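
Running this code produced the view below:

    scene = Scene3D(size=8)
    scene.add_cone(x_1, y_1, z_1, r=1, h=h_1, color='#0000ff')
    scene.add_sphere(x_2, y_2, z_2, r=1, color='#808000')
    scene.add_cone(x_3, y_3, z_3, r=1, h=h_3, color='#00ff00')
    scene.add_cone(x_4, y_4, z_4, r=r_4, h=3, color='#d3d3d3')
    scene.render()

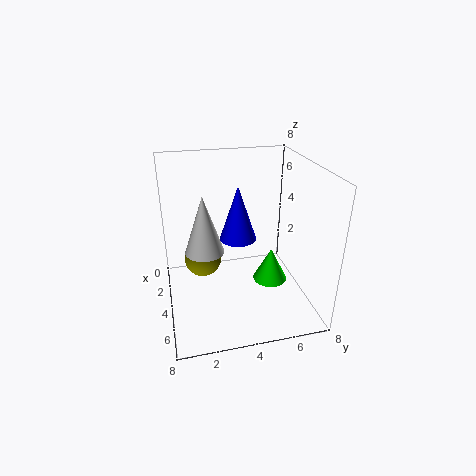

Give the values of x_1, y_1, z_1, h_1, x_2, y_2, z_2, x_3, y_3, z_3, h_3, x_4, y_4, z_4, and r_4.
x_1 = 4, y_1 = 4, z_1 = 4, h_1 = 3, x_2 = 4, y_2 = 2, z_2 = 3, x_3 = 4, y_3 = 6, z_3 = 1, h_3 = 2, x_4 = 5, y_4 = 2, z_4 = 4, r_4 = 1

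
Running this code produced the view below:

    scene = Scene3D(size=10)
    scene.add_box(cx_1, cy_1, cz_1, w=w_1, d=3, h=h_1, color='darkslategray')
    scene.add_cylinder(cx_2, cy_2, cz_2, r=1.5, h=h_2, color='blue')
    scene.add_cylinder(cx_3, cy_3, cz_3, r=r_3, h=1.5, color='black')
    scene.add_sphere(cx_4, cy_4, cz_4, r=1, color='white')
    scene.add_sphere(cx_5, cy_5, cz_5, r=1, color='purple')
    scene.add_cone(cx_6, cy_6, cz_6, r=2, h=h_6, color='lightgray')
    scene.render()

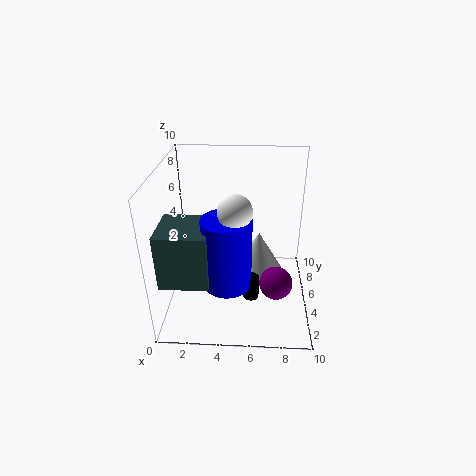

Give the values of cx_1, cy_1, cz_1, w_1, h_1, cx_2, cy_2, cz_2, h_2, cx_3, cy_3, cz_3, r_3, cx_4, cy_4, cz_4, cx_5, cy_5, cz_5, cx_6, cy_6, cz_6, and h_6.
cx_1 = 0.5
cy_1 = 0.5
cz_1 = 4
w_1 = 3
h_1 = 3.5
cx_2 = 4.5
cy_2 = 2
cz_2 = 3.5
h_2 = 4.5
cx_3 = 6
cy_3 = 2
cz_3 = 2.5
r_3 = 0.5
cx_4 = 5
cy_4 = 2
cz_4 = 8.5
cx_5 = 7.5
cy_5 = 1.5
cz_5 = 4
cx_6 = 6.5
cy_6 = 7.5
cz_6 = 0.5
h_6 = 3.5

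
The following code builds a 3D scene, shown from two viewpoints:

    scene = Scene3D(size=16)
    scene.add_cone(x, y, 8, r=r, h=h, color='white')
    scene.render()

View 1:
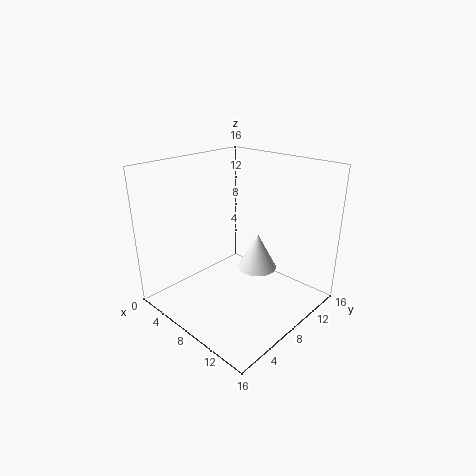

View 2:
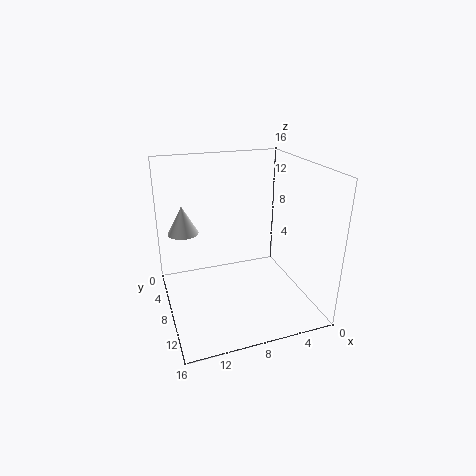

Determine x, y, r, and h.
x = 13.5, y = 4.75, r = 1.75, h = 3.25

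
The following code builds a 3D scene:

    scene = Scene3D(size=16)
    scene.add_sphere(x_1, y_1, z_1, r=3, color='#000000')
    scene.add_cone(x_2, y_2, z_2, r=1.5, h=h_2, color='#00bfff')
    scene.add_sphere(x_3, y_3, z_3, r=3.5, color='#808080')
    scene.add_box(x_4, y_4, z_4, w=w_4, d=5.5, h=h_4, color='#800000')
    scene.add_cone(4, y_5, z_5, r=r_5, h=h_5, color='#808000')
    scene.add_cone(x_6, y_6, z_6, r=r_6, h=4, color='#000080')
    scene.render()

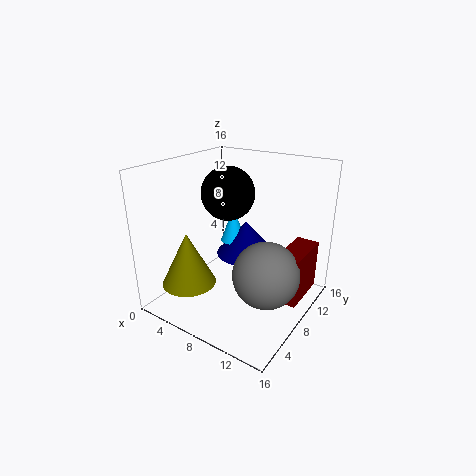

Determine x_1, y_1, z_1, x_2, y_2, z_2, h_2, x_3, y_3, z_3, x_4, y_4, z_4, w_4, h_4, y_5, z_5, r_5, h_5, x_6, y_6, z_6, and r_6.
x_1 = 6, y_1 = 9, z_1 = 12.5, x_2 = 6, y_2 = 10, z_2 = 6.5, h_2 = 4, x_3 = 12.5, y_3 = 6.5, z_3 = 5.5, x_4 = 13, y_4 = 7.5, z_4 = 2, w_4 = 2.5, h_4 = 5.5, y_5 = 4, z_5 = 3, r_5 = 3, h_5 = 6, x_6 = 7.5, y_6 = 10.5, z_6 = 5, r_6 = 3.5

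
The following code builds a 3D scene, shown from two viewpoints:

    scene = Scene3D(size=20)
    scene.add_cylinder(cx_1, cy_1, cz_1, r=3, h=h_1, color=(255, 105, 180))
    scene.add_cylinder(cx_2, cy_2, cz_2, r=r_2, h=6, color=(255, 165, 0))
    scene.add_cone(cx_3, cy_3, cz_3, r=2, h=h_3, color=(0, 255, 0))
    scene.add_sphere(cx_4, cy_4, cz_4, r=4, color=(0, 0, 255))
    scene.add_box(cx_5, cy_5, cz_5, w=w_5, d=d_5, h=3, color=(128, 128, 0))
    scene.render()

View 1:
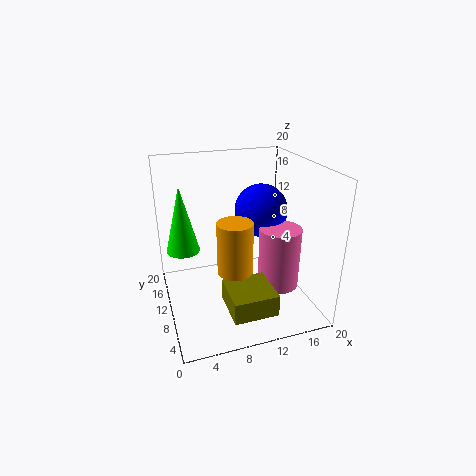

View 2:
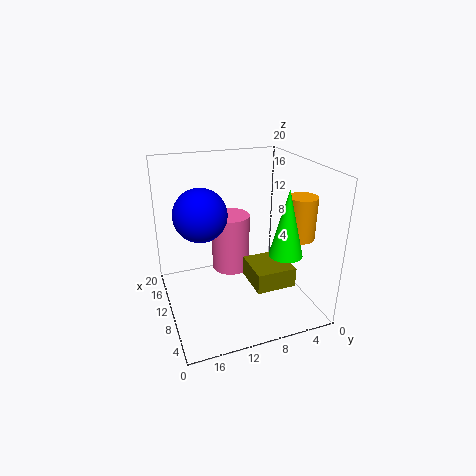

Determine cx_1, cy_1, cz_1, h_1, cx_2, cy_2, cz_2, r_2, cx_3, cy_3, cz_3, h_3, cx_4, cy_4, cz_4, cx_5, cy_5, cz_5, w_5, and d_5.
cx_1 = 16, cy_1 = 9, cz_1 = 2, h_1 = 9, cx_2 = 7, cy_2 = 2, cz_2 = 10, r_2 = 2, cx_3 = 2, cy_3 = 7, cz_3 = 11, h_3 = 8, cx_4 = 15, cy_4 = 14, cz_4 = 12, cx_5 = 7, cy_5 = 2, cz_5 = 2, w_5 = 6, d_5 = 6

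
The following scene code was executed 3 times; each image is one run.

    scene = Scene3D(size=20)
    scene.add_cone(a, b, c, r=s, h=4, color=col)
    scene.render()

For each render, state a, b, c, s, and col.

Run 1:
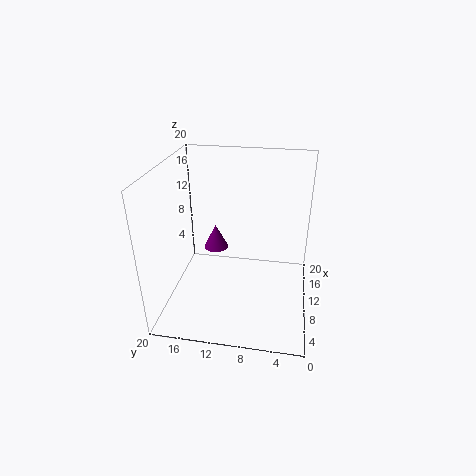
a = 17, b = 15, c = 4, s = 2, col = 'purple'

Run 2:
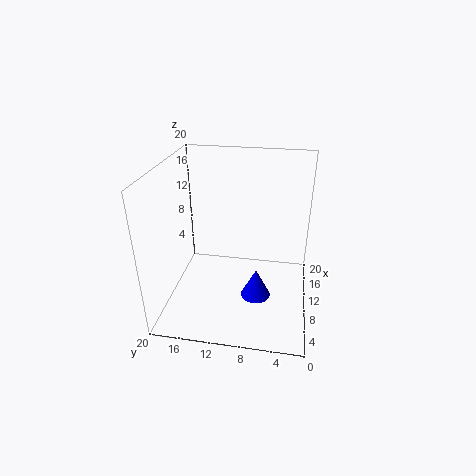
a = 7, b = 7, c = 3, s = 2, col = 'blue'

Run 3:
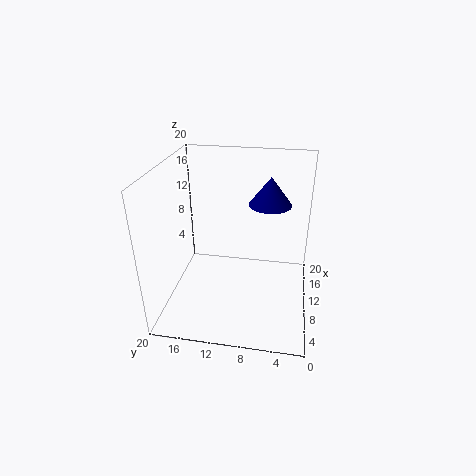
a = 13, b = 6, c = 14, s = 3, col = 'navy'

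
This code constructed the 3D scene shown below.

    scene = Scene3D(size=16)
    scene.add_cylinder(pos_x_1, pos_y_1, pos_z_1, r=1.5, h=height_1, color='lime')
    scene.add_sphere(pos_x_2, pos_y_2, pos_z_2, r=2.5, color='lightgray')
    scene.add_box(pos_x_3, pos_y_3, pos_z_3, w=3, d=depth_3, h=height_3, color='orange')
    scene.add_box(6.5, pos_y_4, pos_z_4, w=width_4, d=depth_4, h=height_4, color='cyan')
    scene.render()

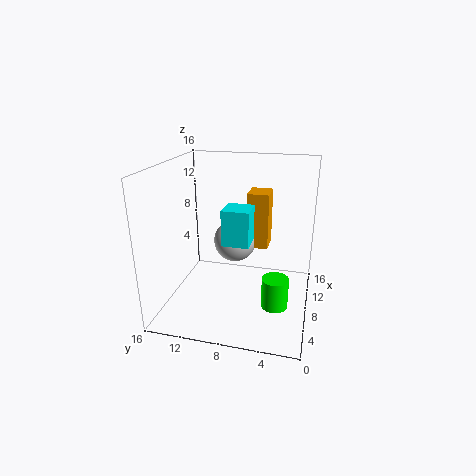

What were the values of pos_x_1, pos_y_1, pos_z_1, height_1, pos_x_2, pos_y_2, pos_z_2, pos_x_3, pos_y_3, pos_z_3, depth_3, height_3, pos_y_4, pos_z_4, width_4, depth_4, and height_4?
pos_x_1 = 7
pos_y_1 = 3.5
pos_z_1 = 0.5
height_1 = 3.5
pos_x_2 = 10.5
pos_y_2 = 9
pos_z_2 = 6.5
pos_x_3 = 10
pos_y_3 = 5
pos_z_3 = 6
depth_3 = 2.5
height_3 = 6.5
pos_y_4 = 6.5
pos_z_4 = 7.5
width_4 = 3
depth_4 = 3
height_4 = 4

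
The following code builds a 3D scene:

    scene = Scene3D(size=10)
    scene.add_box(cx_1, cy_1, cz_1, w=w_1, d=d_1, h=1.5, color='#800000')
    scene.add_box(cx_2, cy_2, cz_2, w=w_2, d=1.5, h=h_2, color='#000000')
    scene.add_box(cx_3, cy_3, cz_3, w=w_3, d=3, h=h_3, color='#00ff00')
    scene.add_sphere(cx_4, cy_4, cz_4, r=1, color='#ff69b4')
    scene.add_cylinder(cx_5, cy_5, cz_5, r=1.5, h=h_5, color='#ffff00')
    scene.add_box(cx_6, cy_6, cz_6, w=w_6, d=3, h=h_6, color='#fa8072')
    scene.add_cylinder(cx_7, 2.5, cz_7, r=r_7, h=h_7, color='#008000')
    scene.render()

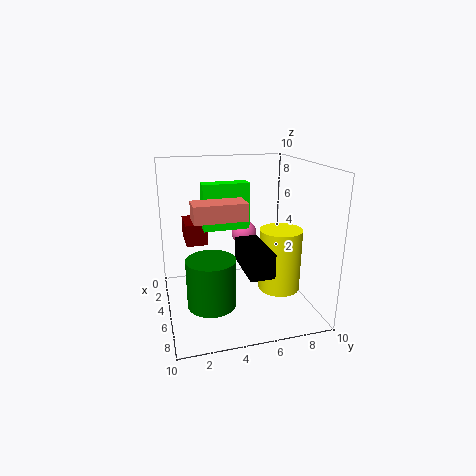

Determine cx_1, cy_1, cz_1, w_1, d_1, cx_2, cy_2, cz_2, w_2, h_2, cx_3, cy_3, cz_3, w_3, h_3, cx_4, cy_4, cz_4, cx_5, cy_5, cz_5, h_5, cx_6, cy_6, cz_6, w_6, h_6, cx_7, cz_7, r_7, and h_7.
cx_1 = 2; cy_1 = 1.5; cz_1 = 4.5; w_1 = 2.5; d_1 = 1.5; cx_2 = 6; cy_2 = 4.5; cz_2 = 4; w_2 = 3.5; h_2 = 1.5; cx_3 = 5; cy_3 = 2.5; cz_3 = 6; w_3 = 1; h_3 = 3; cx_4 = 1.5; cy_4 = 6.5; cz_4 = 4; cx_5 = 5.5; cy_5 = 8; cz_5 = 1; h_5 = 4.5; cx_6 = 7.5; cy_6 = 1.5; cz_6 = 7.5; w_6 = 1.5; h_6 = 1; cx_7 = 8; cz_7 = 2; r_7 = 1.5; h_7 = 3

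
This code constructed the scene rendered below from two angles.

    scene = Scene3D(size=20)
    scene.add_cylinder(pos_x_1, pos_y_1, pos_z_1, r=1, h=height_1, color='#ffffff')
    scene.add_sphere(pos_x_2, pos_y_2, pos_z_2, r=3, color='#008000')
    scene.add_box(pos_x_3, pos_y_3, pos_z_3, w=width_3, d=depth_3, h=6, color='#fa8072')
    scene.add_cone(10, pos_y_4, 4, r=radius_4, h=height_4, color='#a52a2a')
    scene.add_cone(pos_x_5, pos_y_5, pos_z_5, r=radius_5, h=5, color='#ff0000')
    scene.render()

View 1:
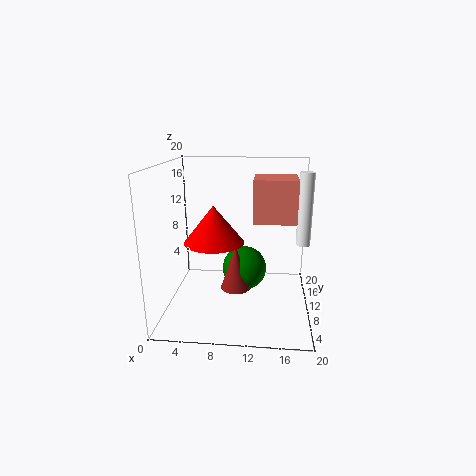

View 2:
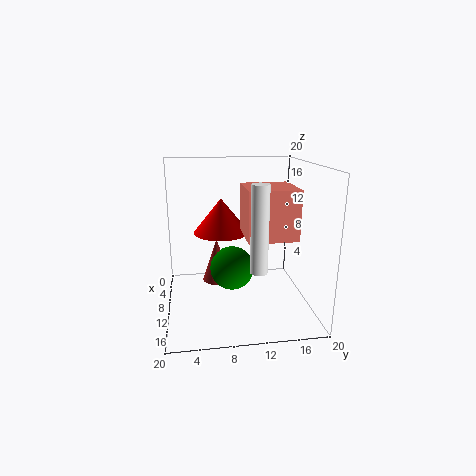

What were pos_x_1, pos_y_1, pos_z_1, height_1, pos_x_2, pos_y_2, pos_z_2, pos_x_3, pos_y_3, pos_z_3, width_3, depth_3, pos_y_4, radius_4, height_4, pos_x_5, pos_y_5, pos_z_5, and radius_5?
pos_x_1 = 19
pos_y_1 = 11
pos_z_1 = 9
height_1 = 10
pos_x_2 = 11
pos_y_2 = 9
pos_z_2 = 6
pos_x_3 = 12
pos_y_3 = 10
pos_z_3 = 12
width_3 = 6
depth_3 = 6
pos_y_4 = 7
radius_4 = 2
height_4 = 6
pos_x_5 = 7
pos_y_5 = 8
pos_z_5 = 10
radius_5 = 4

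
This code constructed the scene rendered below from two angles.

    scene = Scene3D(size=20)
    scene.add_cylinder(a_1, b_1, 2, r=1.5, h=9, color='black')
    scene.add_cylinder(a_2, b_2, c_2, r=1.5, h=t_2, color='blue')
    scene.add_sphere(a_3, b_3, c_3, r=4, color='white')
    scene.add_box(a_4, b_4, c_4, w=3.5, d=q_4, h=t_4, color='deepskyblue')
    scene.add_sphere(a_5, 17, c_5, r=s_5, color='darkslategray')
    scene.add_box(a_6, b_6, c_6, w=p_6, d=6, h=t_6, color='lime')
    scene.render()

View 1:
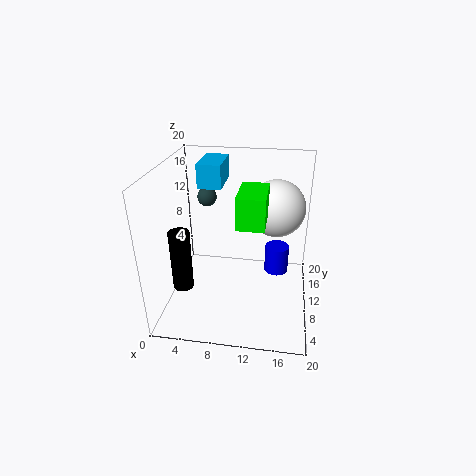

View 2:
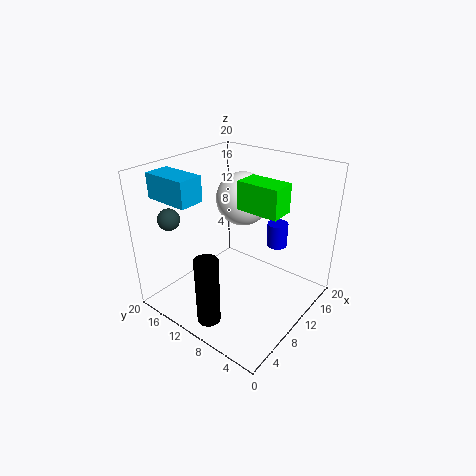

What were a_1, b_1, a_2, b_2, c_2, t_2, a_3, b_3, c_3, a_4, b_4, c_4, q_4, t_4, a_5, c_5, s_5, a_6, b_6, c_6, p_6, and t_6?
a_1 = 2, b_1 = 8.5, a_2 = 15.5, b_2 = 7, c_2 = 7.5, t_2 = 3.5, a_3 = 15, b_3 = 13, c_3 = 13.5, a_4 = 3.5, b_4 = 13.5, c_4 = 15.5, q_4 = 6.5, t_4 = 3.5, a_5 = 4, c_5 = 13, s_5 = 1.5, a_6 = 10.5, b_6 = 4.5, c_6 = 14, p_6 = 3.5, t_6 = 4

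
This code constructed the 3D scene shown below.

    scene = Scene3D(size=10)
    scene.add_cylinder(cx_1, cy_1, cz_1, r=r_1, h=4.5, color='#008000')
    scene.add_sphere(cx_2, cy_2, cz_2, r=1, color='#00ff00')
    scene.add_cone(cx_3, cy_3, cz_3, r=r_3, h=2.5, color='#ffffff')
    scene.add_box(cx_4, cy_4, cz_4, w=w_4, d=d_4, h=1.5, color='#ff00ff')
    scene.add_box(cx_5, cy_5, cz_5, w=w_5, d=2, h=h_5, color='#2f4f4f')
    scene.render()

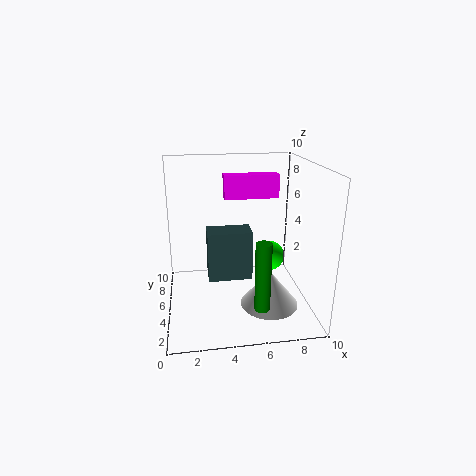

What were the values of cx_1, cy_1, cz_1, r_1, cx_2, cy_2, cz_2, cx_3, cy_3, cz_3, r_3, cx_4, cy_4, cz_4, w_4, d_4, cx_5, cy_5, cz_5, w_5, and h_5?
cx_1 = 6, cy_1 = 1.5, cz_1 = 1.5, r_1 = 0.5, cx_2 = 7, cy_2 = 4, cz_2 = 4, cx_3 = 7, cy_3 = 3.5, cz_3 = 0.5, r_3 = 2, cx_4 = 4, cy_4 = 4, cz_4 = 8, w_4 = 3.5, d_4 = 1, cx_5 = 3, cy_5 = 7, cz_5 = 0.5, w_5 = 3.5, h_5 = 4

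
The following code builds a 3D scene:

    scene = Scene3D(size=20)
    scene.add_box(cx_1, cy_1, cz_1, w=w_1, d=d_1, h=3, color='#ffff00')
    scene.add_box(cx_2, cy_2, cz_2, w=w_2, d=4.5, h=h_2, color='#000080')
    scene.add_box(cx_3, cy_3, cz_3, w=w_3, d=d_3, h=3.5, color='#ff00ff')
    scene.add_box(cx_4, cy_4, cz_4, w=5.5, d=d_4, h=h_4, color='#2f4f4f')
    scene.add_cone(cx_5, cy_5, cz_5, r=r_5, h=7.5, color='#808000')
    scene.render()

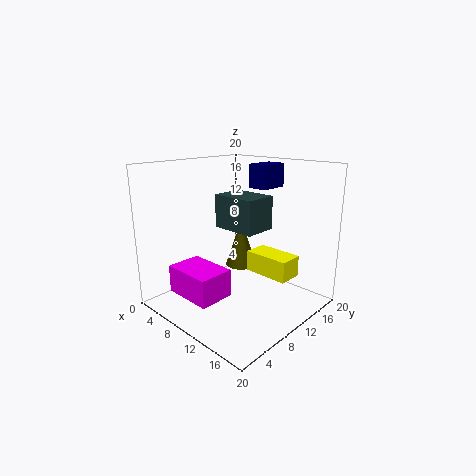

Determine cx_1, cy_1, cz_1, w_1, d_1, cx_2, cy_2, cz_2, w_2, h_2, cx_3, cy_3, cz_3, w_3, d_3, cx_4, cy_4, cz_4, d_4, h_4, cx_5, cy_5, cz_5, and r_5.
cx_1 = 10; cy_1 = 12; cz_1 = 4.5; w_1 = 6.5; d_1 = 3.5; cx_2 = 7.5; cy_2 = 15; cz_2 = 16; w_2 = 3; h_2 = 3.5; cx_3 = 7; cy_3 = 0.5; cz_3 = 4.5; w_3 = 6.5; d_3 = 4.5; cx_4 = 11; cy_4 = 5; cz_4 = 13; d_4 = 4; h_4 = 4; cx_5 = 5.5; cy_5 = 15.5; cz_5 = 3; r_5 = 2.5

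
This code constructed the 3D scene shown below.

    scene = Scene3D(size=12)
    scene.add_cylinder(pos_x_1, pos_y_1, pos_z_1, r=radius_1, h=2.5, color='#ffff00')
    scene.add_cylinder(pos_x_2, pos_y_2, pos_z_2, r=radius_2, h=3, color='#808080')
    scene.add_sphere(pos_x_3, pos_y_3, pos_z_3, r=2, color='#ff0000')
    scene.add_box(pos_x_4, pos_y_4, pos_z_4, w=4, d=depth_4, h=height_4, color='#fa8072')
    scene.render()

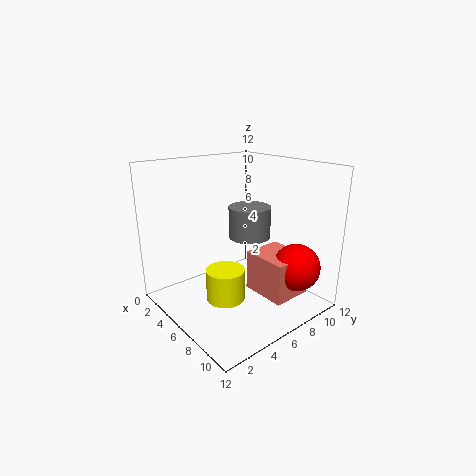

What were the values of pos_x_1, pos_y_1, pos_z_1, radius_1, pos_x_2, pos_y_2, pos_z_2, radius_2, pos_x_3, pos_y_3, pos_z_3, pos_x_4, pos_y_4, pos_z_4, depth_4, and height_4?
pos_x_1 = 7.5
pos_y_1 = 3.5
pos_z_1 = 2
radius_1 = 1.5
pos_x_2 = 3.5
pos_y_2 = 9.5
pos_z_2 = 4.5
radius_2 = 2
pos_x_3 = 9.5
pos_y_3 = 9.5
pos_z_3 = 3.5
pos_x_4 = 6
pos_y_4 = 7
pos_z_4 = 1
depth_4 = 3.5
height_4 = 3.5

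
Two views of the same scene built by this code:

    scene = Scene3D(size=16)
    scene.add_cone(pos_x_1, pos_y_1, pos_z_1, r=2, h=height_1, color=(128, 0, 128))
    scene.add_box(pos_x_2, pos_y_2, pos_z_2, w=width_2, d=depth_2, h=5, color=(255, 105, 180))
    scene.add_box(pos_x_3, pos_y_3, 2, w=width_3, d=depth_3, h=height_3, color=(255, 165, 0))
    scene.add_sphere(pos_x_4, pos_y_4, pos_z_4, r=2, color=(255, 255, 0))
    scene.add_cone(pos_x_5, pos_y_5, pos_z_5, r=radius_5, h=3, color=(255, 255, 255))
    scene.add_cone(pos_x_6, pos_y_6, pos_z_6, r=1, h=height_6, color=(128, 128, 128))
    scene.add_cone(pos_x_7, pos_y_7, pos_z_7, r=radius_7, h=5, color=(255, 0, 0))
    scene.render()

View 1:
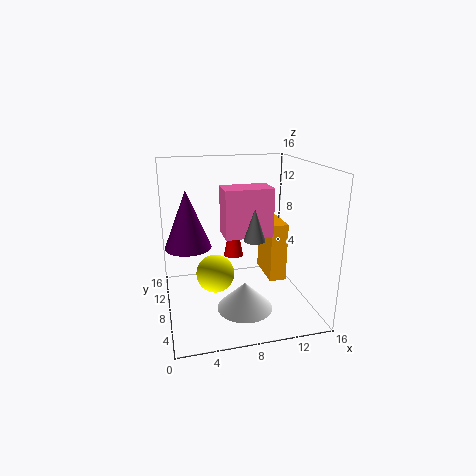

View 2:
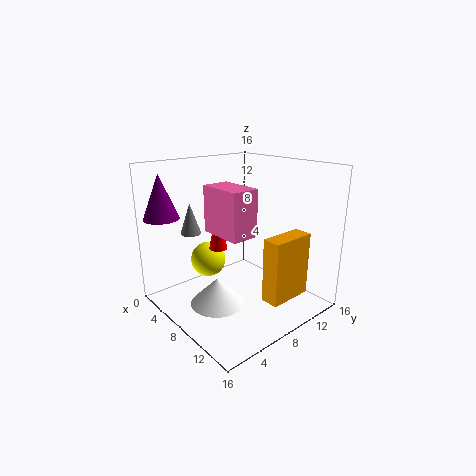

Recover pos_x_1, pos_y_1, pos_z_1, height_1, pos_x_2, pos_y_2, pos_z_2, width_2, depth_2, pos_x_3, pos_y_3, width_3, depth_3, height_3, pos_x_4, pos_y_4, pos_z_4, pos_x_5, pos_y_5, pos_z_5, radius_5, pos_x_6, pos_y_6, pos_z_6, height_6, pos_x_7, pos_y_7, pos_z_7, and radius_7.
pos_x_1 = 2, pos_y_1 = 2, pos_z_1 = 10, height_1 = 5, pos_x_2 = 6, pos_y_2 = 5, pos_z_2 = 9, width_2 = 5, depth_2 = 3, pos_x_3 = 12, pos_y_3 = 8, width_3 = 2, depth_3 = 5, height_3 = 7, pos_x_4 = 5, pos_y_4 = 6, pos_z_4 = 5, pos_x_5 = 8, pos_y_5 = 5, pos_z_5 = 1, radius_5 = 3, pos_x_6 = 8, pos_y_6 = 2, pos_z_6 = 10, height_6 = 3, pos_x_7 = 7, pos_y_7 = 6, pos_z_7 = 7, radius_7 = 1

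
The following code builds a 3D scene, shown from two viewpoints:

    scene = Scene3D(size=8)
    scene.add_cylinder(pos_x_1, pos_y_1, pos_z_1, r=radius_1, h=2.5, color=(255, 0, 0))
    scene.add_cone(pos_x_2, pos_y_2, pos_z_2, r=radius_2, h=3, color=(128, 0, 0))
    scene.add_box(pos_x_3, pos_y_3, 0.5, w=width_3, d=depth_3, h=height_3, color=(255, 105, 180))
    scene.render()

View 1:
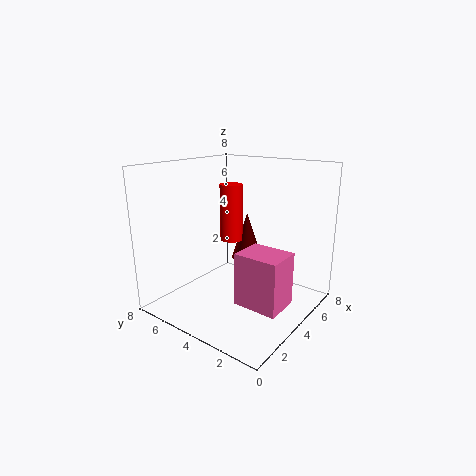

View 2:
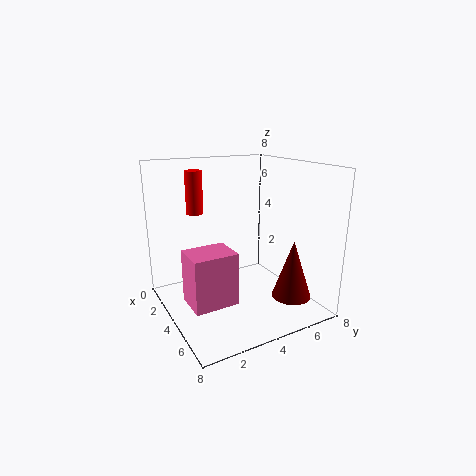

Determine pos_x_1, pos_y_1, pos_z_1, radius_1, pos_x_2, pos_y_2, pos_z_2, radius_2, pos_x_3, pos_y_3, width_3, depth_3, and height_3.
pos_x_1 = 1.5, pos_y_1 = 2.5, pos_z_1 = 5, radius_1 = 0.5, pos_x_2 = 7, pos_y_2 = 5.5, pos_z_2 = 1.5, radius_2 = 1, pos_x_3 = 3, pos_y_3 = 1, width_3 = 2, depth_3 = 2.5, height_3 = 3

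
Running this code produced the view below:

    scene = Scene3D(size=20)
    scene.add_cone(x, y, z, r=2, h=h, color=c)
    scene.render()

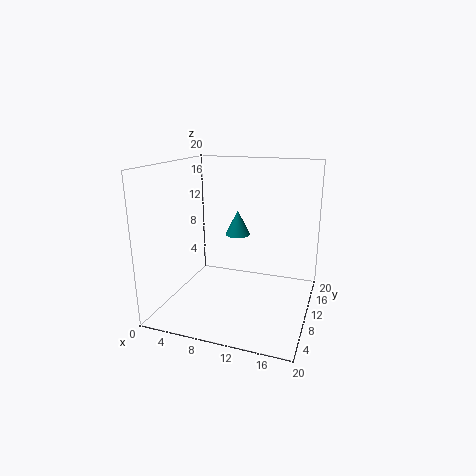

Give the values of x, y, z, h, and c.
x = 7.5, y = 17, z = 8, h = 4, c = 'teal'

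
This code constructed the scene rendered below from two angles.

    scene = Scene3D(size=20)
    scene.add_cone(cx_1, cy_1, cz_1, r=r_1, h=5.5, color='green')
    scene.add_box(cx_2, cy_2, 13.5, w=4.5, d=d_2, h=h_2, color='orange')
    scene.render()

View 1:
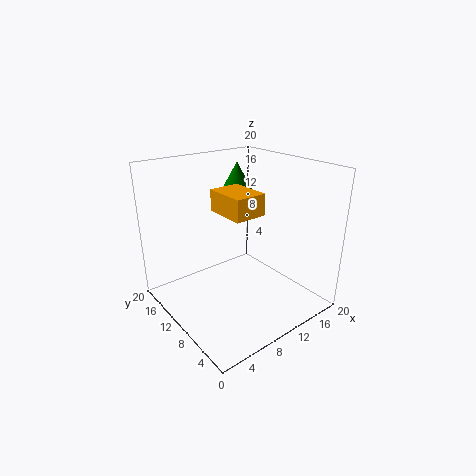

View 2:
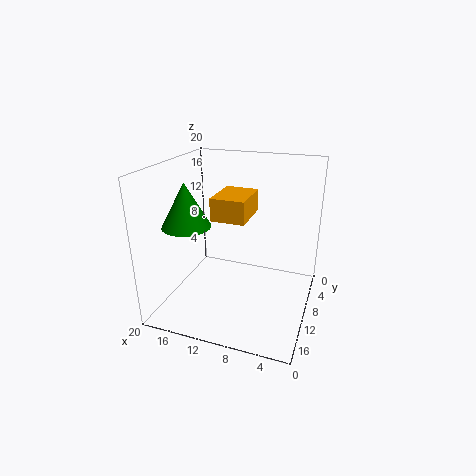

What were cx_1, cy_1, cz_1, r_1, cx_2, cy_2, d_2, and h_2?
cx_1 = 14.5
cy_1 = 16
cz_1 = 13.5
r_1 = 3
cx_2 = 8
cy_2 = 7.5
d_2 = 6
h_2 = 3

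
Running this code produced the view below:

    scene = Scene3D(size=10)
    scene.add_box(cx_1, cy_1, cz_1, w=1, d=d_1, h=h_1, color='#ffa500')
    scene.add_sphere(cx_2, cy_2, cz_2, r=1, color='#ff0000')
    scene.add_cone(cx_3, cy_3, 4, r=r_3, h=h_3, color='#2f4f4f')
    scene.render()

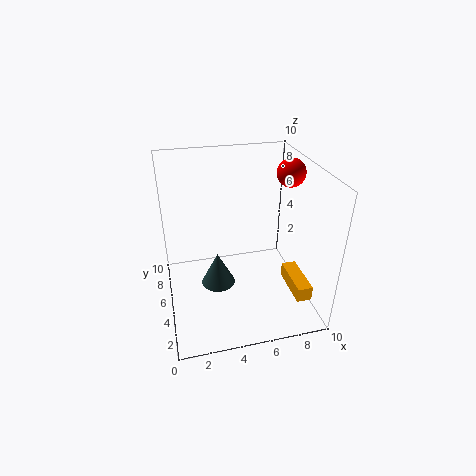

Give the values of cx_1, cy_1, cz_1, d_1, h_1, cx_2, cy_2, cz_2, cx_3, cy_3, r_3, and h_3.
cx_1 = 8
cy_1 = 1
cz_1 = 2
d_1 = 3
h_1 = 1
cx_2 = 9
cy_2 = 6
cz_2 = 9
cx_3 = 3
cy_3 = 2
r_3 = 1
h_3 = 2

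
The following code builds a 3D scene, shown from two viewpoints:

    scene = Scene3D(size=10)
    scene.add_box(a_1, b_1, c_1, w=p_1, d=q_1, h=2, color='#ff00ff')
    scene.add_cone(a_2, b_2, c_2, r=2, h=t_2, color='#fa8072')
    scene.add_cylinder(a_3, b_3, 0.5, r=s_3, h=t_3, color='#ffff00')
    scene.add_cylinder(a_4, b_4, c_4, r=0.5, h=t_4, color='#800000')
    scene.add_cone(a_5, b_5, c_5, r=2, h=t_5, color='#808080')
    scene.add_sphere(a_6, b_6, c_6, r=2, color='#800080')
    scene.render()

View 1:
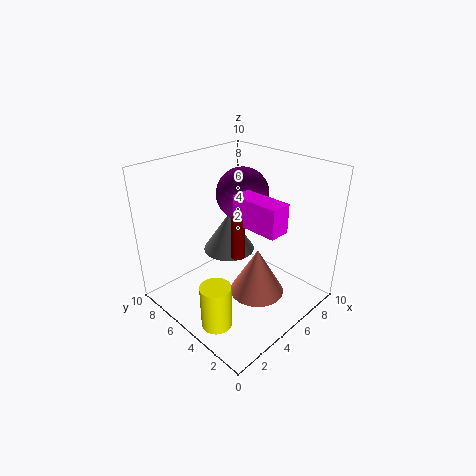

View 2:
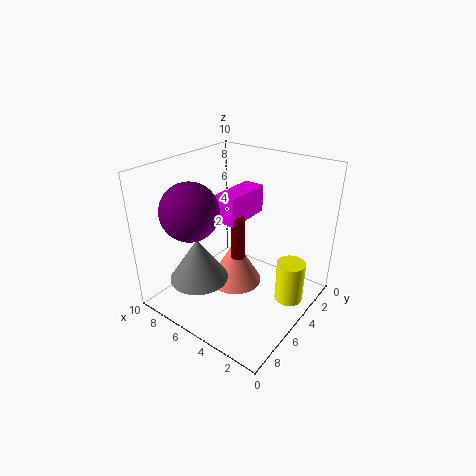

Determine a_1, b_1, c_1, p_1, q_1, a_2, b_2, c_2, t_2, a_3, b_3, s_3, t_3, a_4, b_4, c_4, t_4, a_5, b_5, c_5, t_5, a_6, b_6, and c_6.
a_1 = 5
b_1 = 2
c_1 = 6
p_1 = 1.5
q_1 = 3.5
a_2 = 6
b_2 = 4
c_2 = 0.5
t_2 = 3.5
a_3 = 1.5
b_3 = 3.5
s_3 = 1
t_3 = 3
a_4 = 5
b_4 = 5
c_4 = 3.5
t_4 = 3
a_5 = 6.5
b_5 = 7.5
c_5 = 2.5
t_5 = 3
a_6 = 7.5
b_6 = 7
c_6 = 7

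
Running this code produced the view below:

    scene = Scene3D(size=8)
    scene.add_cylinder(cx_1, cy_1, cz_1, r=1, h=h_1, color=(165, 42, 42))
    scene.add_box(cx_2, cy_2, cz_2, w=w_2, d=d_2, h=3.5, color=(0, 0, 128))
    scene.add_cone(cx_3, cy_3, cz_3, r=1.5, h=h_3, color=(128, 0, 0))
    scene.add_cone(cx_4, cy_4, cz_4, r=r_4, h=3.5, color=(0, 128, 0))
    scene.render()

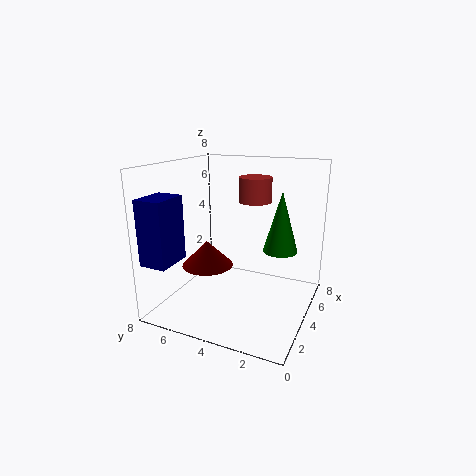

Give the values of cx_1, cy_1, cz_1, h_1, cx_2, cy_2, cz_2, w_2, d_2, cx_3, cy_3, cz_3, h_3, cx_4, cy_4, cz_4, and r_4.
cx_1 = 6.5; cy_1 = 4; cz_1 = 5.5; h_1 = 1.5; cx_2 = 0.5; cy_2 = 6.5; cz_2 = 3; w_2 = 2; d_2 = 1.5; cx_3 = 4; cy_3 = 6; cz_3 = 2; h_3 = 1.5; cx_4 = 5.5; cy_4 = 2; cz_4 = 3; r_4 = 1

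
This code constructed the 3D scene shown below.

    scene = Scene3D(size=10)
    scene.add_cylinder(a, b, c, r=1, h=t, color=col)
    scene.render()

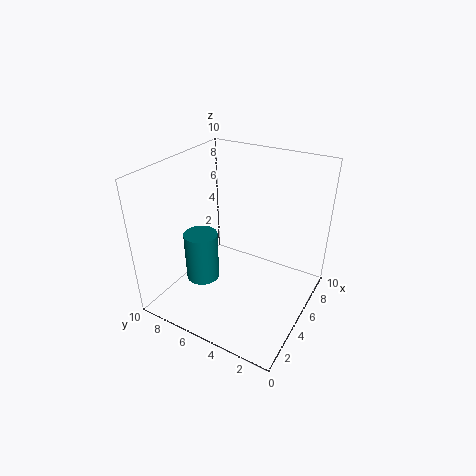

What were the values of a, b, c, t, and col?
a = 1.5
b = 5.5
c = 4
t = 3
col = 'teal'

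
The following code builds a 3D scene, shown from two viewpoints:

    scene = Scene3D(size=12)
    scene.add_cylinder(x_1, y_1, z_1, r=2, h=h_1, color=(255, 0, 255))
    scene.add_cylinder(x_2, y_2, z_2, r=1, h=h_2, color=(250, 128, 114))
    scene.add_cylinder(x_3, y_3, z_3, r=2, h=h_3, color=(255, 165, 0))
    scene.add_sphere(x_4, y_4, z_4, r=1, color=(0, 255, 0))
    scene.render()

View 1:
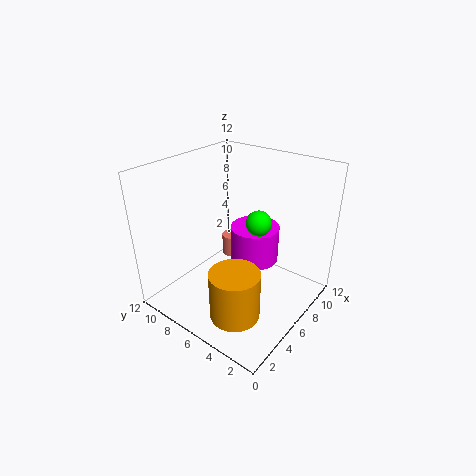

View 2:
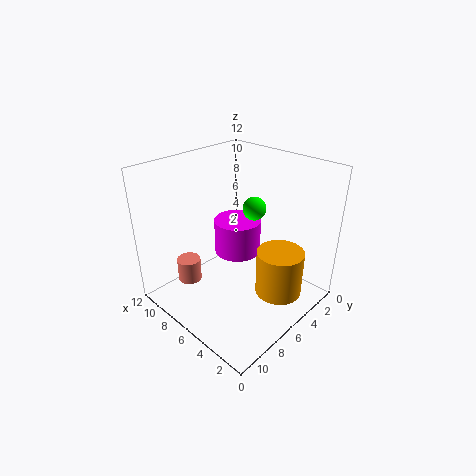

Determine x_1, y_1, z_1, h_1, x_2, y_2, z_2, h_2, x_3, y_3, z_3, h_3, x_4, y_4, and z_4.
x_1 = 7
y_1 = 5
z_1 = 4
h_1 = 3
x_2 = 9
y_2 = 9
z_2 = 2
h_2 = 2
x_3 = 3
y_3 = 4
z_3 = 1
h_3 = 4
x_4 = 6
y_4 = 4
z_4 = 8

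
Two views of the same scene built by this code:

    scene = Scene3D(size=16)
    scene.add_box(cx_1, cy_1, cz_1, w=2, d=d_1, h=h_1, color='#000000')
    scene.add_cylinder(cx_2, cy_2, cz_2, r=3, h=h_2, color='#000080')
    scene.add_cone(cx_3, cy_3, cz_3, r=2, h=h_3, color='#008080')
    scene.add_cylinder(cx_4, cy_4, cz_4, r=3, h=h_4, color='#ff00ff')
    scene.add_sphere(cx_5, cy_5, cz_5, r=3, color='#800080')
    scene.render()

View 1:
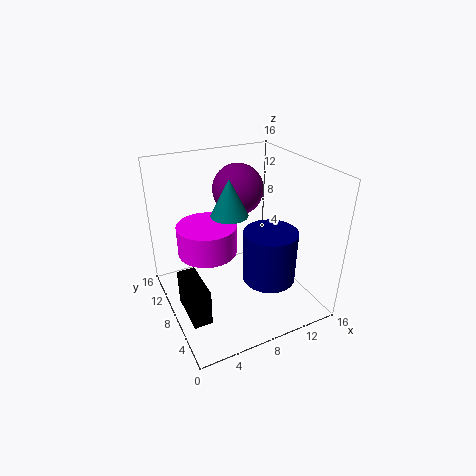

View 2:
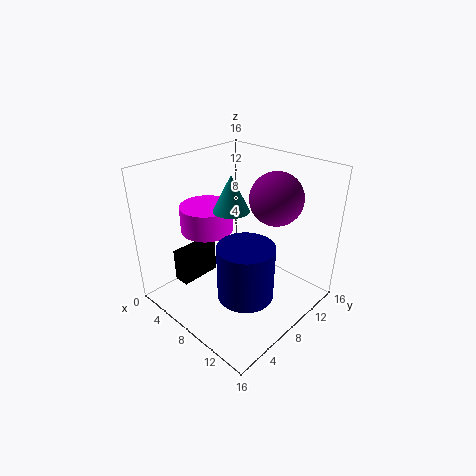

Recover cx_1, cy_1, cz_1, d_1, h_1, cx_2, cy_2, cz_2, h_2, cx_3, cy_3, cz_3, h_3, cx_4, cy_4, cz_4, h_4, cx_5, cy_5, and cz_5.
cx_1 = 1
cy_1 = 4
cz_1 = 1
d_1 = 5
h_1 = 4
cx_2 = 11
cy_2 = 6
cz_2 = 3
h_2 = 6
cx_3 = 7
cy_3 = 8
cz_3 = 11
h_3 = 4
cx_4 = 4
cy_4 = 7
cz_4 = 8
h_4 = 3
cx_5 = 10
cy_5 = 12
cz_5 = 12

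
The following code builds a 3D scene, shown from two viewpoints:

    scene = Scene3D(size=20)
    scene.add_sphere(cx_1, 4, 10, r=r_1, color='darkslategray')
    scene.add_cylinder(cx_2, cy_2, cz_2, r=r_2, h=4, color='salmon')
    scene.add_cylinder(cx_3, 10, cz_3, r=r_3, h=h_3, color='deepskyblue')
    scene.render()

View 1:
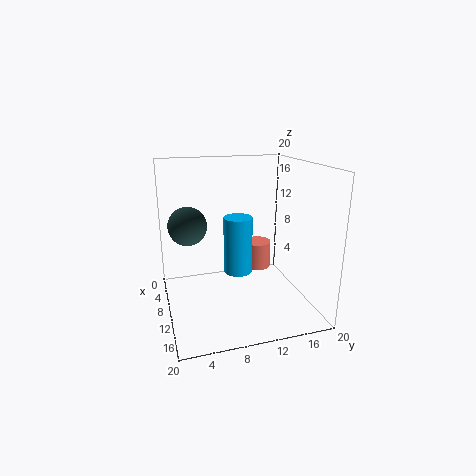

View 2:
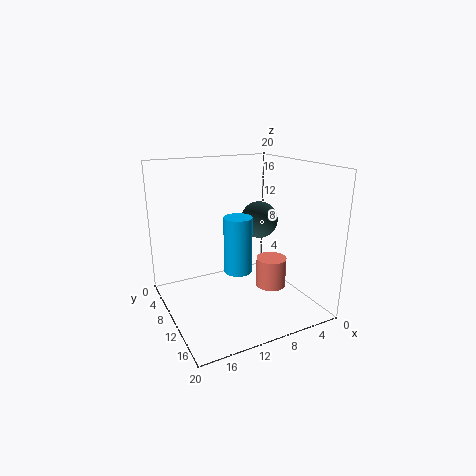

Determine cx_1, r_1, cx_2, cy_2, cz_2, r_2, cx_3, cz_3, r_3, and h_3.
cx_1 = 3
r_1 = 3
cx_2 = 7
cy_2 = 14
cz_2 = 4
r_2 = 2
cx_3 = 10
cz_3 = 5
r_3 = 2
h_3 = 8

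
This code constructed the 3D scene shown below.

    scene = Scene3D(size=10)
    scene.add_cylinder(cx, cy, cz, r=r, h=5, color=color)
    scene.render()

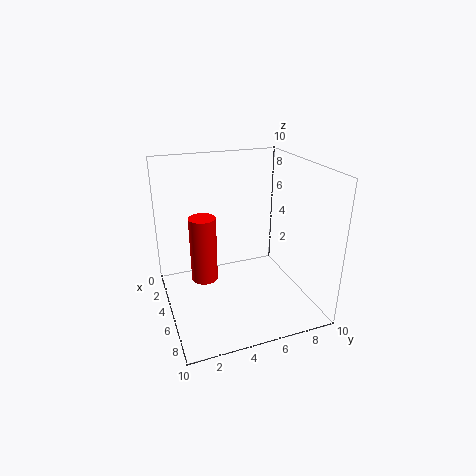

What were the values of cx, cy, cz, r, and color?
cx = 3
cy = 3
cz = 1
r = 1
color = 'red'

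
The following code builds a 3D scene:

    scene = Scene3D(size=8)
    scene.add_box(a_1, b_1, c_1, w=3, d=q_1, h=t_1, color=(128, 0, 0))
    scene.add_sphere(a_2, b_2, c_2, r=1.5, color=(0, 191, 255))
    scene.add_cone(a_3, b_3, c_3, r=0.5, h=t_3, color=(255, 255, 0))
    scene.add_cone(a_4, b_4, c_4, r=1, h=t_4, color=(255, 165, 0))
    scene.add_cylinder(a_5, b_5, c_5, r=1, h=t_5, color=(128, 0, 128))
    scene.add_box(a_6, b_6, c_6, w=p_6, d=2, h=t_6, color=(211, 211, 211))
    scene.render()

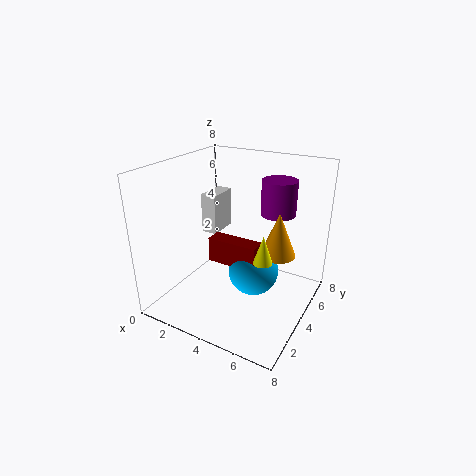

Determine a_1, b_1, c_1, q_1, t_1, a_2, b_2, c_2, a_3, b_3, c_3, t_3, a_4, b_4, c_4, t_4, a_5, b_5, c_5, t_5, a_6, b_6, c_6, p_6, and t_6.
a_1 = 2; b_1 = 4; c_1 = 2; q_1 = 1; t_1 = 1.5; a_2 = 4.5; b_2 = 5; c_2 = 1.5; a_3 = 6; b_3 = 3; c_3 = 3.5; t_3 = 1.5; a_4 = 6; b_4 = 5; c_4 = 3; t_4 = 2.5; a_5 = 5.5; b_5 = 6; c_5 = 5; t_5 = 2; a_6 = 0.5; b_6 = 5.5; c_6 = 3; p_6 = 1; t_6 = 2.5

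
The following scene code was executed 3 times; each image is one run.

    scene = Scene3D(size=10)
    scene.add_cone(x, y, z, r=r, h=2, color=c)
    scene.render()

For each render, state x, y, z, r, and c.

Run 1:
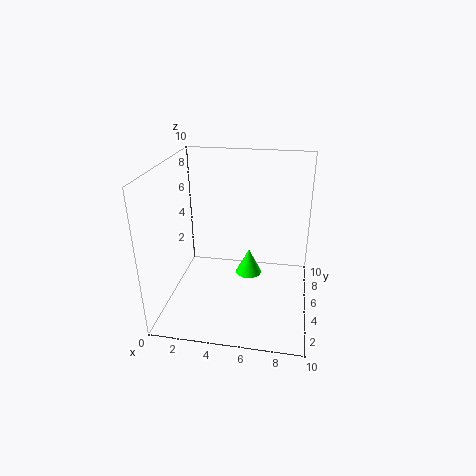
x = 5.5, y = 7, z = 1, r = 1, c = 'lime'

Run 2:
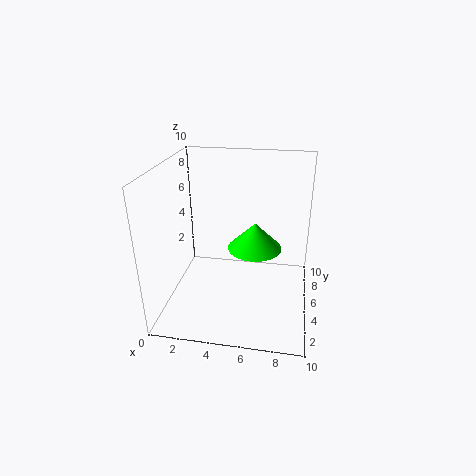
x = 6, y = 6.5, z = 3.5, r = 2, c = 'lime'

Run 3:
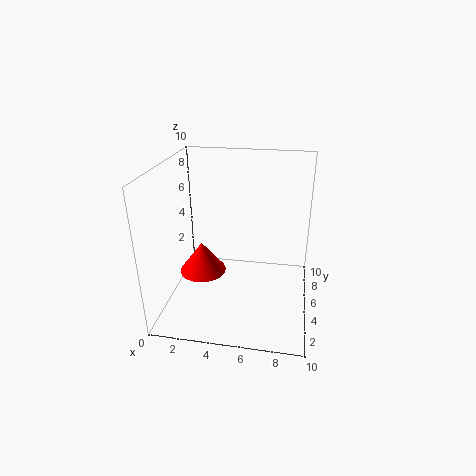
x = 3, y = 3, z = 3.5, r = 1.5, c = 'red'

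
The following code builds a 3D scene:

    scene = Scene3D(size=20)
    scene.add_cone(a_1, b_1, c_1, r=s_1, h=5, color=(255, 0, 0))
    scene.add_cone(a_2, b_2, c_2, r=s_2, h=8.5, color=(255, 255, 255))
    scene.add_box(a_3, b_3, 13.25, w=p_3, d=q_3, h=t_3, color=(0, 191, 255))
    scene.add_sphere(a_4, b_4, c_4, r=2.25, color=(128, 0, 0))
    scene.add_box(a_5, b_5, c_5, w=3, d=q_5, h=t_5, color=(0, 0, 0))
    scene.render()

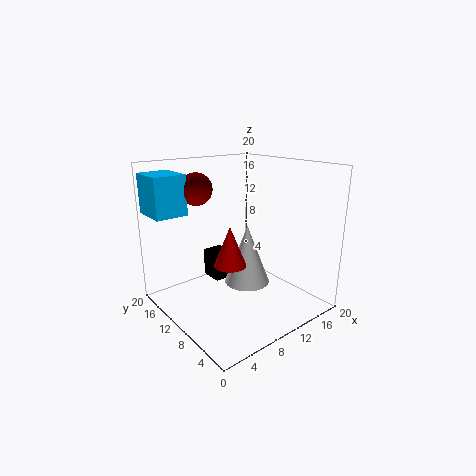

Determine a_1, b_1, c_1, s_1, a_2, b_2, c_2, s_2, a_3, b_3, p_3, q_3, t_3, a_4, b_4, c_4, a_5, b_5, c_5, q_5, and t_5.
a_1 = 5.75, b_1 = 6.25, c_1 = 8.5, s_1 = 2, a_2 = 11.5, b_2 = 9.75, c_2 = 3, s_2 = 3.25, a_3 = 0.25, b_3 = 14.25, p_3 = 4.5, q_3 = 5.25, t_3 = 5.5, a_4 = 6.5, b_4 = 14.75, c_4 = 16.5, a_5 = 9.25, b_5 = 14.25, c_5 = 1.75, q_5 = 3.5, t_5 = 4.25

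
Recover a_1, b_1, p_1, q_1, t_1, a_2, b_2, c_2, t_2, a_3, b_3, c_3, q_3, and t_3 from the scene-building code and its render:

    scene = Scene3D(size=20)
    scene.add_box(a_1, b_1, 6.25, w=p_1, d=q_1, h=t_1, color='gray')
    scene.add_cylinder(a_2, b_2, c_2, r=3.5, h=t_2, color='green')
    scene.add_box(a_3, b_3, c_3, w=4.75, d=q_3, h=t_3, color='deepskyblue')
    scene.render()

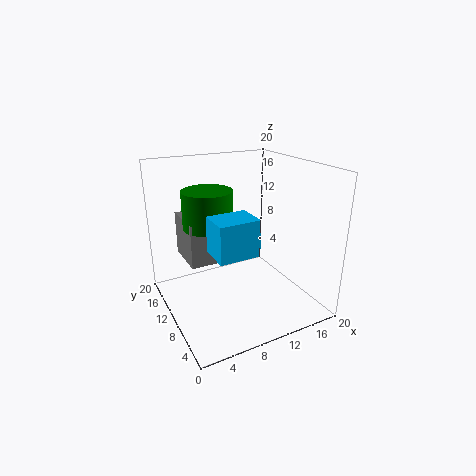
a_1 = 3.5
b_1 = 11
p_1 = 5.75
q_1 = 6.5
t_1 = 6.25
a_2 = 6.75
b_2 = 12.75
c_2 = 11.25
t_2 = 5.25
a_3 = 3.25
b_3 = 1
c_3 = 11.75
q_3 = 3.75
t_3 = 4.25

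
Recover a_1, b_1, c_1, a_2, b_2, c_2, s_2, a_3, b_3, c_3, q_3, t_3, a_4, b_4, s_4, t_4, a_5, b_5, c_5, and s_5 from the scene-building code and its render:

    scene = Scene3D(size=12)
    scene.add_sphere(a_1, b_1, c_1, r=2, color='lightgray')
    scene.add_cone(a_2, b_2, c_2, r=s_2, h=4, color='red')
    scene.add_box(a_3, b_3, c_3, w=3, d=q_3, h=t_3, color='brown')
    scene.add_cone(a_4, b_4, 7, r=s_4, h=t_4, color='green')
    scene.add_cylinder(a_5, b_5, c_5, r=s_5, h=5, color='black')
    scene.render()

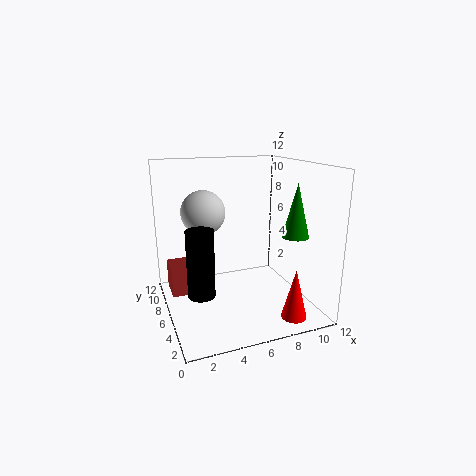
a_1 = 4, b_1 = 9.5, c_1 = 7.5, a_2 = 9, b_2 = 1.5, c_2 = 0.5, s_2 = 1, a_3 = 0.5, b_3 = 7, c_3 = 1, q_3 = 2.5, t_3 = 2.5, a_4 = 9, b_4 = 2, s_4 = 1, t_4 = 4, a_5 = 2, b_5 = 3, c_5 = 3, s_5 = 1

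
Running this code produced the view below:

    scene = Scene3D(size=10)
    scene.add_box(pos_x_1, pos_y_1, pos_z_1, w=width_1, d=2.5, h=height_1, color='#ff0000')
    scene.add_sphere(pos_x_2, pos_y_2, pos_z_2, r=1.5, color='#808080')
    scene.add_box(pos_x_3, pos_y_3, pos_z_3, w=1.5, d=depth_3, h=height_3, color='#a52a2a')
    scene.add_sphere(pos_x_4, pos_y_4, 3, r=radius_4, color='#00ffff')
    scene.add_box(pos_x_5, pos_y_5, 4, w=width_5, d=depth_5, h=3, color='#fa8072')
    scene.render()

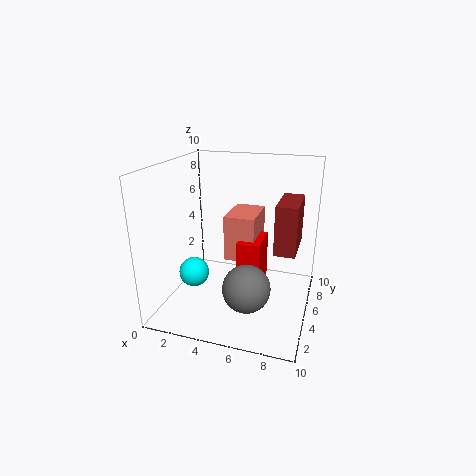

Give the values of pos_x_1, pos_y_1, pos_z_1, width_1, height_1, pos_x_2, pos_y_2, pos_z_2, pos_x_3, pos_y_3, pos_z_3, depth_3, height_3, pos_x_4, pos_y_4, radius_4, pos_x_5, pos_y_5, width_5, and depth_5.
pos_x_1 = 5.5, pos_y_1 = 3, pos_z_1 = 1.5, width_1 = 1.5, height_1 = 4, pos_x_2 = 6.5, pos_y_2 = 2, pos_z_2 = 3, pos_x_3 = 7.5, pos_y_3 = 5, pos_z_3 = 4, depth_3 = 3.5, height_3 = 3.5, pos_x_4 = 2.5, pos_y_4 = 3, radius_4 = 1, pos_x_5 = 4.5, pos_y_5 = 3.5, width_5 = 2, depth_5 = 3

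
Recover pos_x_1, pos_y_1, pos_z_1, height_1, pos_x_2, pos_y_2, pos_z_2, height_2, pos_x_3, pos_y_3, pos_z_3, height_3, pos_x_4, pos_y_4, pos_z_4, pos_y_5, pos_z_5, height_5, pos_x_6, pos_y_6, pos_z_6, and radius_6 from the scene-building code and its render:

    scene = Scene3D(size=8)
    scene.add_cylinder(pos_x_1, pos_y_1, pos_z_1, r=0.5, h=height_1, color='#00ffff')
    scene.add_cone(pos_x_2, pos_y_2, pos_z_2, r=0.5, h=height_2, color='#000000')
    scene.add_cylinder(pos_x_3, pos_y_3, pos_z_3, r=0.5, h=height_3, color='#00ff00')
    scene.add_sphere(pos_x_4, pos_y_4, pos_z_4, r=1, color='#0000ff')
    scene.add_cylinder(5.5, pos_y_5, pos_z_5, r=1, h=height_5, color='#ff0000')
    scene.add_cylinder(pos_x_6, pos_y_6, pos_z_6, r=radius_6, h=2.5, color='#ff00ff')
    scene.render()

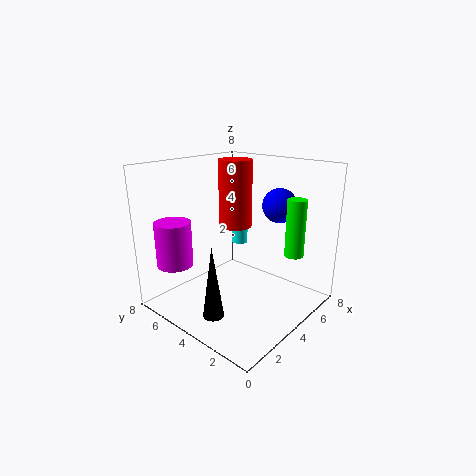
pos_x_1 = 6.5
pos_y_1 = 6
pos_z_1 = 2.5
height_1 = 1.5
pos_x_2 = 0.5
pos_y_2 = 2.5
pos_z_2 = 1.5
height_2 = 3.5
pos_x_3 = 5
pos_y_3 = 1
pos_z_3 = 3.5
height_3 = 3
pos_x_4 = 6.5
pos_y_4 = 3
pos_z_4 = 5.5
pos_y_5 = 5.5
pos_z_5 = 4
height_5 = 4
pos_x_6 = 1.5
pos_y_6 = 6.5
pos_z_6 = 2.5
radius_6 = 1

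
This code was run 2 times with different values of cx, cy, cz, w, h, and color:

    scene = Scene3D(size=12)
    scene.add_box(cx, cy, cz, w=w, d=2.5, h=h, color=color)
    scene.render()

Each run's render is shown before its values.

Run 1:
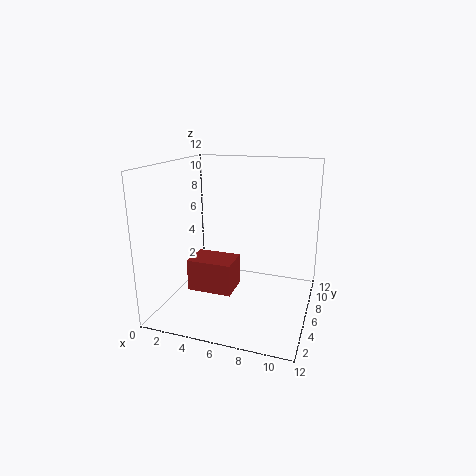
cx = 3
cy = 2.5
cz = 2.5
w = 3.5
h = 2.5
color = 'brown'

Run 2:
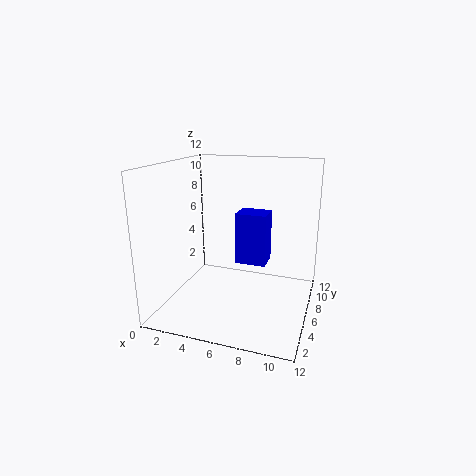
cx = 4.5
cy = 9.5
cz = 2
w = 3
h = 5
color = 'blue'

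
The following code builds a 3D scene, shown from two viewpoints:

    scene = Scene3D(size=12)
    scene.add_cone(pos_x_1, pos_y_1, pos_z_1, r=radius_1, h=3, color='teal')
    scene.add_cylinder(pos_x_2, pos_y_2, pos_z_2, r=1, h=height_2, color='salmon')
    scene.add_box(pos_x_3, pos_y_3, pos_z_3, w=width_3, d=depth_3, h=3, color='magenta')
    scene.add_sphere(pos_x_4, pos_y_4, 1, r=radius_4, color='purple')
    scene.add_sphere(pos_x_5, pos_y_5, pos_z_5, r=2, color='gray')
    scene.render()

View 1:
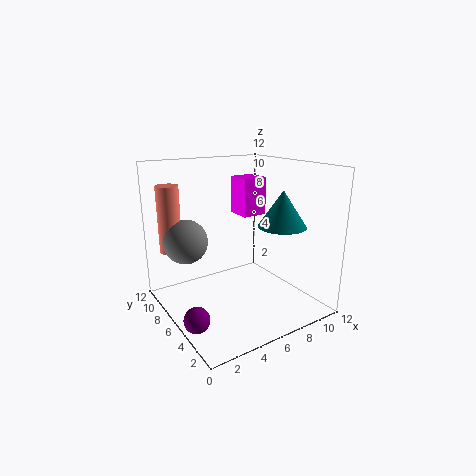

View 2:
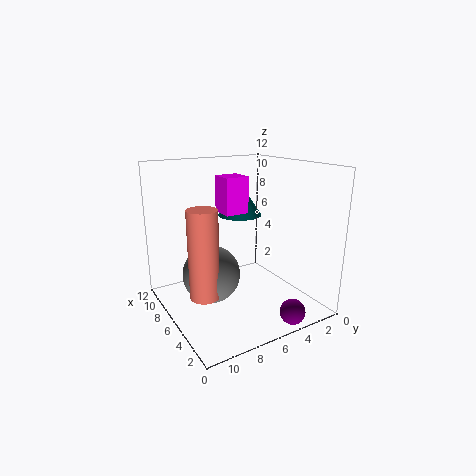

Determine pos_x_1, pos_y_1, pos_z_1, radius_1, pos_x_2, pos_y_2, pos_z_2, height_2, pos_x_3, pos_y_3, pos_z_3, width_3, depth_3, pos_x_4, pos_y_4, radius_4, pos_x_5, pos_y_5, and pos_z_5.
pos_x_1 = 9
pos_y_1 = 4
pos_z_1 = 7
radius_1 = 2
pos_x_2 = 2
pos_y_2 = 11
pos_z_2 = 4
height_2 = 6
pos_x_3 = 6
pos_y_3 = 5
pos_z_3 = 8
width_3 = 2
depth_3 = 2
pos_x_4 = 1
pos_y_4 = 4
radius_4 = 1
pos_x_5 = 3
pos_y_5 = 10
pos_z_5 = 5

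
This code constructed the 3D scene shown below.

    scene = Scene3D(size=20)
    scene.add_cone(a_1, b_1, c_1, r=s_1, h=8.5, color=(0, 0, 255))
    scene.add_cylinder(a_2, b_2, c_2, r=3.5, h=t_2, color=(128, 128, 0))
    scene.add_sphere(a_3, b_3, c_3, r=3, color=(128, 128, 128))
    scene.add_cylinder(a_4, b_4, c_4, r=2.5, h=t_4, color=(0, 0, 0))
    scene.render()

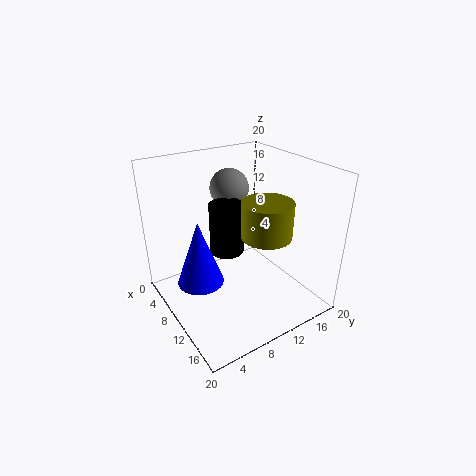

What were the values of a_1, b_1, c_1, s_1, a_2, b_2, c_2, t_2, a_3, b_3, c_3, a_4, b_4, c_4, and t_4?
a_1 = 11; b_1 = 3.5; c_1 = 6; s_1 = 3; a_2 = 12.5; b_2 = 13; c_2 = 10.5; t_2 = 5; a_3 = 3; b_3 = 13; c_3 = 14.5; a_4 = 7; b_4 = 10; c_4 = 6.5; t_4 = 7.5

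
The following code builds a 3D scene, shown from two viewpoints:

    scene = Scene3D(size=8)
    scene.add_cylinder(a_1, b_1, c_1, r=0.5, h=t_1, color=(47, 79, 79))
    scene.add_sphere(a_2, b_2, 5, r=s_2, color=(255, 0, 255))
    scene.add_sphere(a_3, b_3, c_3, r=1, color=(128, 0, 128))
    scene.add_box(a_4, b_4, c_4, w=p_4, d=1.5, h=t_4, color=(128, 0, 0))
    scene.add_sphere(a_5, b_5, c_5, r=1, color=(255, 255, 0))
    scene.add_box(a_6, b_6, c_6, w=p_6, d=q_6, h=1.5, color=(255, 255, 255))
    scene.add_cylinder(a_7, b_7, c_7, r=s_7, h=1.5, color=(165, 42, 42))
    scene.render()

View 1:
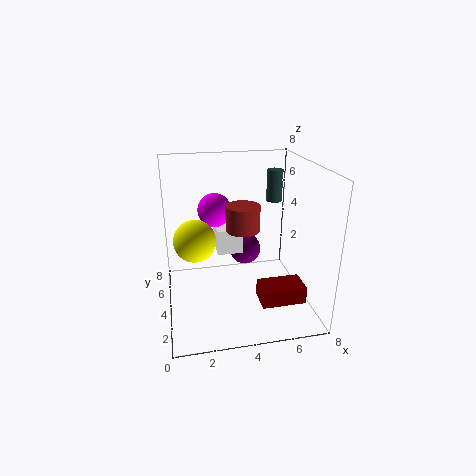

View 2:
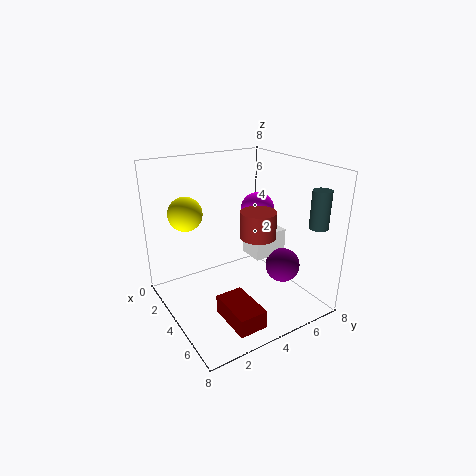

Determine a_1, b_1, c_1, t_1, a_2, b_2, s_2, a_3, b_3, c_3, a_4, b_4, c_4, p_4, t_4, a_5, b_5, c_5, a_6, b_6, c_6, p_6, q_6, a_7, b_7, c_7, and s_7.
a_1 = 7, b_1 = 7, c_1 = 5, t_1 = 2, a_2 = 3, b_2 = 6, s_2 = 1, a_3 = 5, b_3 = 6.5, c_3 = 2, a_4 = 5, b_4 = 2, c_4 = 0.5, p_4 = 2.5, t_4 = 1, a_5 = 1.5, b_5 = 2, c_5 = 5, a_6 = 3, b_6 = 5, c_6 = 2.5, p_6 = 1.5, q_6 = 2, a_7 = 4.5, b_7 = 5, c_7 = 4, s_7 = 1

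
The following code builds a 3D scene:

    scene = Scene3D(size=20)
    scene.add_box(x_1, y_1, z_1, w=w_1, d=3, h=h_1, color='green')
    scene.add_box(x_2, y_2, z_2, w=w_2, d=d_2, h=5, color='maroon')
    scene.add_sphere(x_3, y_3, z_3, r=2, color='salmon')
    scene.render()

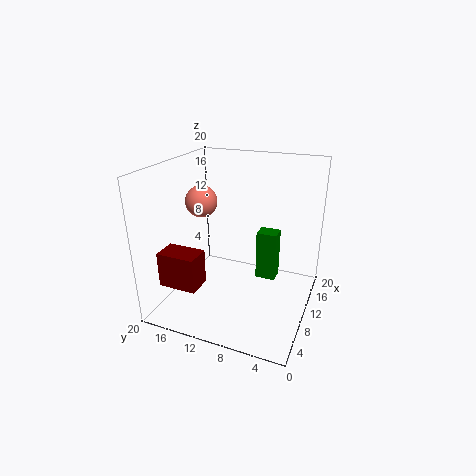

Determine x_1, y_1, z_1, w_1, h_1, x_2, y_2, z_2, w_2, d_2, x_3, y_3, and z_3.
x_1 = 13.5, y_1 = 5.5, z_1 = 2, w_1 = 2.5, h_1 = 7.5, x_2 = 4, y_2 = 14, z_2 = 3.5, w_2 = 3.5, d_2 = 5.5, x_3 = 6.5, y_3 = 13.5, z_3 = 16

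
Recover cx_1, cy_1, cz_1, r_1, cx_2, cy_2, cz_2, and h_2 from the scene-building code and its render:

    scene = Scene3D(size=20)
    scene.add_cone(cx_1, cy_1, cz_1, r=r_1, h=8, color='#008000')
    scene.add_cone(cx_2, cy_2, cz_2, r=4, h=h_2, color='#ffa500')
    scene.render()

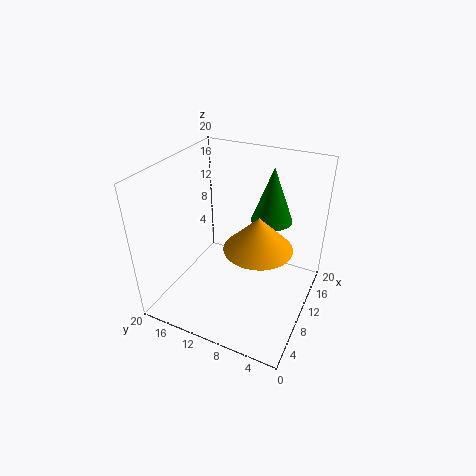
cx_1 = 15
cy_1 = 7
cz_1 = 11
r_1 = 3
cx_2 = 5
cy_2 = 5
cz_2 = 13
h_2 = 4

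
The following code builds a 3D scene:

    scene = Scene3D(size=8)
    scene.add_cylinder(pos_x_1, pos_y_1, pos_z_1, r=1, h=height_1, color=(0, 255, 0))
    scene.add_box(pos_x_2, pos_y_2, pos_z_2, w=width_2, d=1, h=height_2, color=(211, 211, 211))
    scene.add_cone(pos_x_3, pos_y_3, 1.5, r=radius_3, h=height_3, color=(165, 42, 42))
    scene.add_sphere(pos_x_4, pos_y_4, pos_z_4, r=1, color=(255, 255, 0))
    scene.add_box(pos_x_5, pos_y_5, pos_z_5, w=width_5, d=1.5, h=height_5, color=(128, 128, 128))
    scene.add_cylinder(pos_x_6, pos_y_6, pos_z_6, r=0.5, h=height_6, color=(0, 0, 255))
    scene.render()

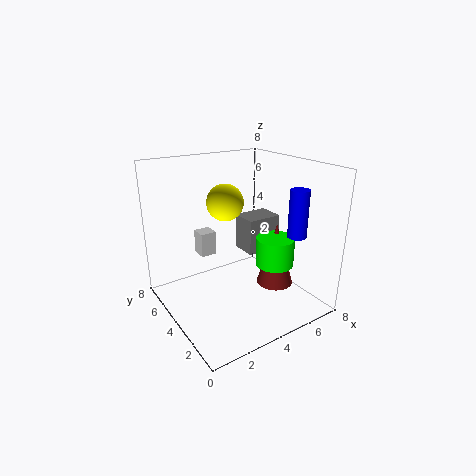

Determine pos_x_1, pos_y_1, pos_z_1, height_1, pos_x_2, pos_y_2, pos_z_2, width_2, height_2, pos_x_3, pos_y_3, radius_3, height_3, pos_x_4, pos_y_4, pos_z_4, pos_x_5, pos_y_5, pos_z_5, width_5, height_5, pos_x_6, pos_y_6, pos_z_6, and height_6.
pos_x_1 = 5
pos_y_1 = 2
pos_z_1 = 3
height_1 = 1.5
pos_x_2 = 3
pos_y_2 = 6.5
pos_z_2 = 2
width_2 = 1
height_2 = 1.5
pos_x_3 = 5.5
pos_y_3 = 2.5
radius_3 = 1
height_3 = 3.5
pos_x_4 = 3.5
pos_y_4 = 4.5
pos_z_4 = 6
pos_x_5 = 4.5
pos_y_5 = 3.5
pos_z_5 = 3
width_5 = 2
height_5 = 2
pos_x_6 = 6
pos_y_6 = 1.5
pos_z_6 = 4.5
height_6 = 2.5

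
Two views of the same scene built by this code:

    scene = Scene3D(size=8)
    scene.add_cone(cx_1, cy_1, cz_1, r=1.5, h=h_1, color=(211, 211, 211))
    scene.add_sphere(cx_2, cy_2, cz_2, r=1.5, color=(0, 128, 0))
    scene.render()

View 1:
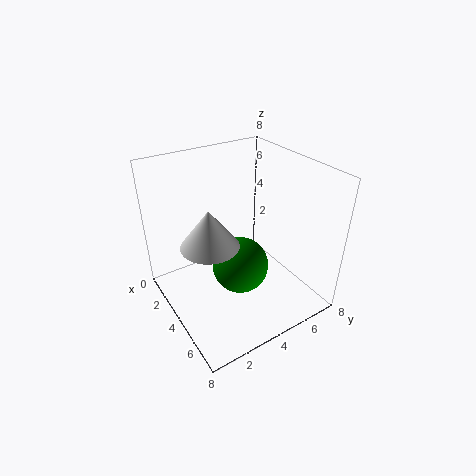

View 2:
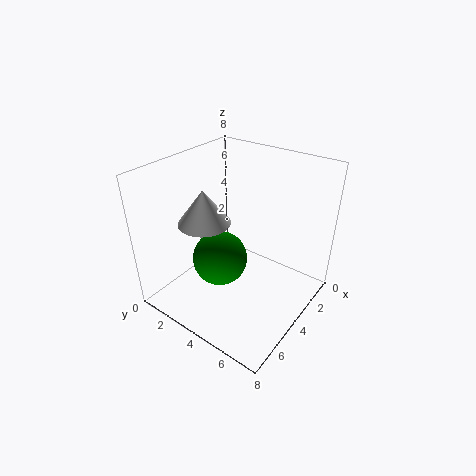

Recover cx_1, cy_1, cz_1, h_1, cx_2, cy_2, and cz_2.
cx_1 = 4.5; cy_1 = 2; cz_1 = 4.5; h_1 = 2; cx_2 = 5; cy_2 = 3.5; cz_2 = 3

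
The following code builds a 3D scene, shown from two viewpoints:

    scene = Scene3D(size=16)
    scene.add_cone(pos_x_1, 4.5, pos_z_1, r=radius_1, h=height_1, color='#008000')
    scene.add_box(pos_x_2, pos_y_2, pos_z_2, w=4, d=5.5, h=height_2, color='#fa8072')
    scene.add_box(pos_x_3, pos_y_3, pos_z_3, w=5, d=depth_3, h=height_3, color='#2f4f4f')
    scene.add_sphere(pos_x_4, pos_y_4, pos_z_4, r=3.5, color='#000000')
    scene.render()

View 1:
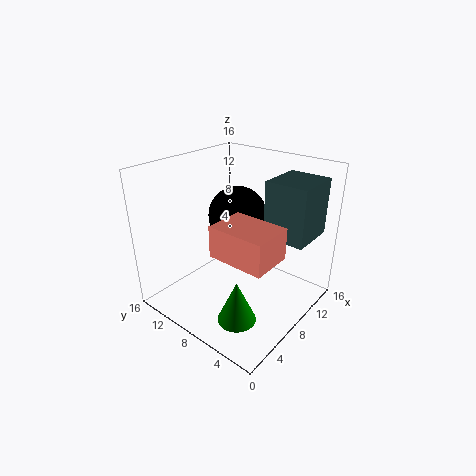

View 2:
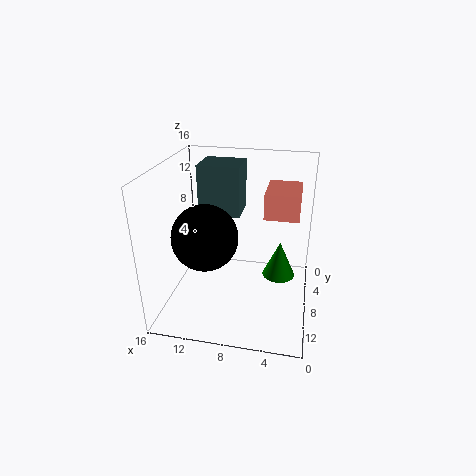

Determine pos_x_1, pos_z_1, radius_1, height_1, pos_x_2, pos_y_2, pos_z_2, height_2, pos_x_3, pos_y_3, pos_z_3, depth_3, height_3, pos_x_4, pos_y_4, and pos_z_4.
pos_x_1 = 3.5, pos_z_1 = 1.5, radius_1 = 2, height_1 = 4.5, pos_x_2 = 1.5, pos_y_2 = 0.5, pos_z_2 = 9.5, height_2 = 3, pos_x_3 = 8.5, pos_y_3 = 0.5, pos_z_3 = 9, depth_3 = 4.5, height_3 = 6, pos_x_4 = 11, pos_y_4 = 10.5, pos_z_4 = 9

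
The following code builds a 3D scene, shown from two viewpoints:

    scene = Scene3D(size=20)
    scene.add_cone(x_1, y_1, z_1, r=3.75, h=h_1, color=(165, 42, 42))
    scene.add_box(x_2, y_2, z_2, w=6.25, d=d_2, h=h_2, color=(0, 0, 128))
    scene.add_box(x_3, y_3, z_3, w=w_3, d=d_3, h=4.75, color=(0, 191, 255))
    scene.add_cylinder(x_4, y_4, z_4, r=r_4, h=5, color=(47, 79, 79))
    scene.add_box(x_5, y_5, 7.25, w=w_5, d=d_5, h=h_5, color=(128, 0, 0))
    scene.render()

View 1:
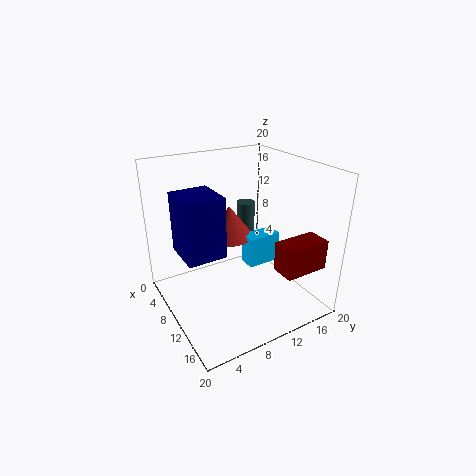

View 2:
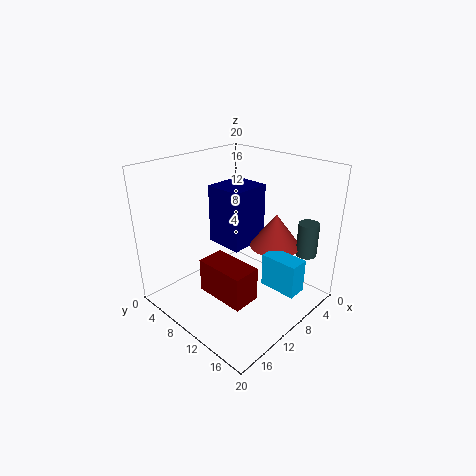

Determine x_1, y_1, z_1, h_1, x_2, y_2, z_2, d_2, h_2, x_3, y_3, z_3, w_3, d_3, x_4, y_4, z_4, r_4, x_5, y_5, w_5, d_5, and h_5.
x_1 = 4; y_1 = 12; z_1 = 7.25; h_1 = 5; x_2 = 2.75; y_2 = 3; z_2 = 6.75; d_2 = 5.75; h_2 = 9; x_3 = 5.75; y_3 = 13.25; z_3 = 3.25; w_3 = 2.75; d_3 = 5.25; x_4 = 2; y_4 = 16.25; z_4 = 6.5; r_4 = 1.5; x_5 = 15.5; y_5 = 12.25; w_5 = 3.25; d_5 = 6; h_5 = 4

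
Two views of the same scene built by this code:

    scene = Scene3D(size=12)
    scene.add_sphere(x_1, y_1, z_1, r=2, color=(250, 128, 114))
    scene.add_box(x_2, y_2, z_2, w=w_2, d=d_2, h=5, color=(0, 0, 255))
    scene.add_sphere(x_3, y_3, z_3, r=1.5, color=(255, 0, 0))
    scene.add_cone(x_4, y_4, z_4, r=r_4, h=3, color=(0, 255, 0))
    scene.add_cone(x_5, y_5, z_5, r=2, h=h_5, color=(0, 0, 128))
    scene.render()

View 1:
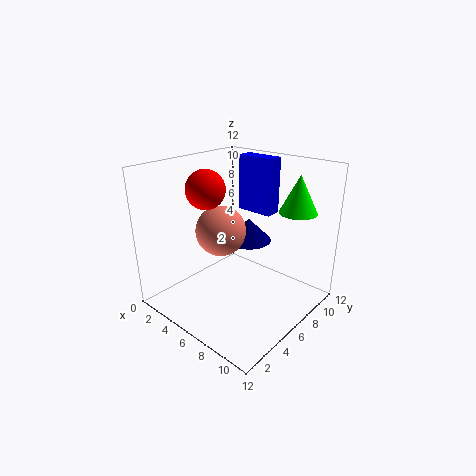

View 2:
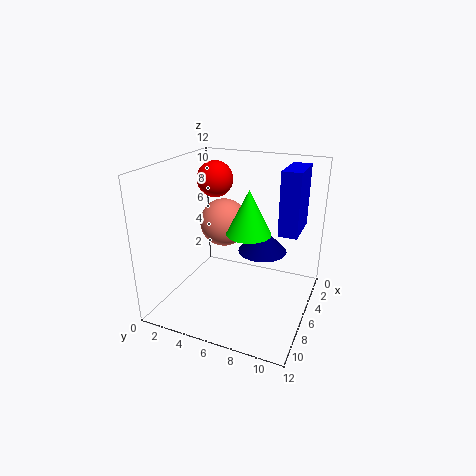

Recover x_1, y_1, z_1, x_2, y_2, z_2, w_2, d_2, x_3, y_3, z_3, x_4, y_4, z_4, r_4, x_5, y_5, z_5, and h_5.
x_1 = 5.5; y_1 = 4.5; z_1 = 7; x_2 = 3; y_2 = 9.5; z_2 = 7; w_2 = 3.5; d_2 = 1.5; x_3 = 5; y_3 = 3.5; z_3 = 10.5; x_4 = 10; y_4 = 8.5; z_4 = 8.5; r_4 = 1.5; x_5 = 5.5; y_5 = 8; z_5 = 5; h_5 = 2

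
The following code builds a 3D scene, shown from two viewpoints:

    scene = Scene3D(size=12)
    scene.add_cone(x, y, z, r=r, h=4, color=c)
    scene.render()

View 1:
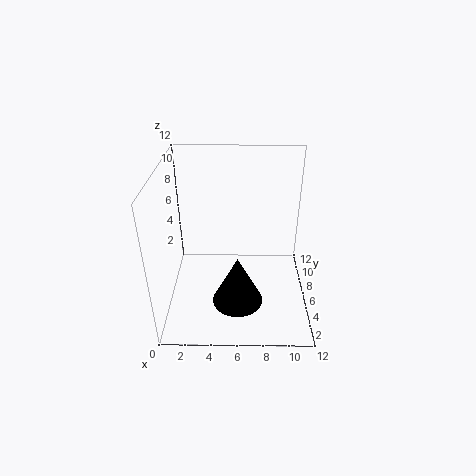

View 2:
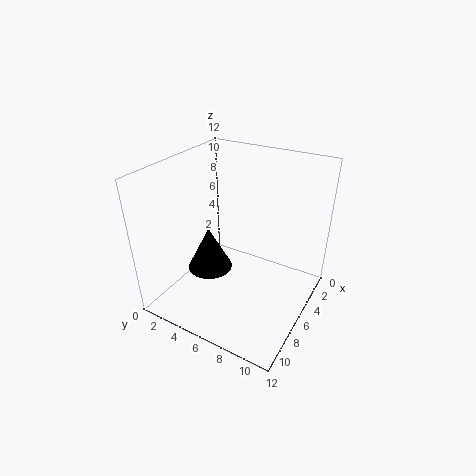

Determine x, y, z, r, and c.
x = 6, y = 3, z = 2, r = 2, c = 'black'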